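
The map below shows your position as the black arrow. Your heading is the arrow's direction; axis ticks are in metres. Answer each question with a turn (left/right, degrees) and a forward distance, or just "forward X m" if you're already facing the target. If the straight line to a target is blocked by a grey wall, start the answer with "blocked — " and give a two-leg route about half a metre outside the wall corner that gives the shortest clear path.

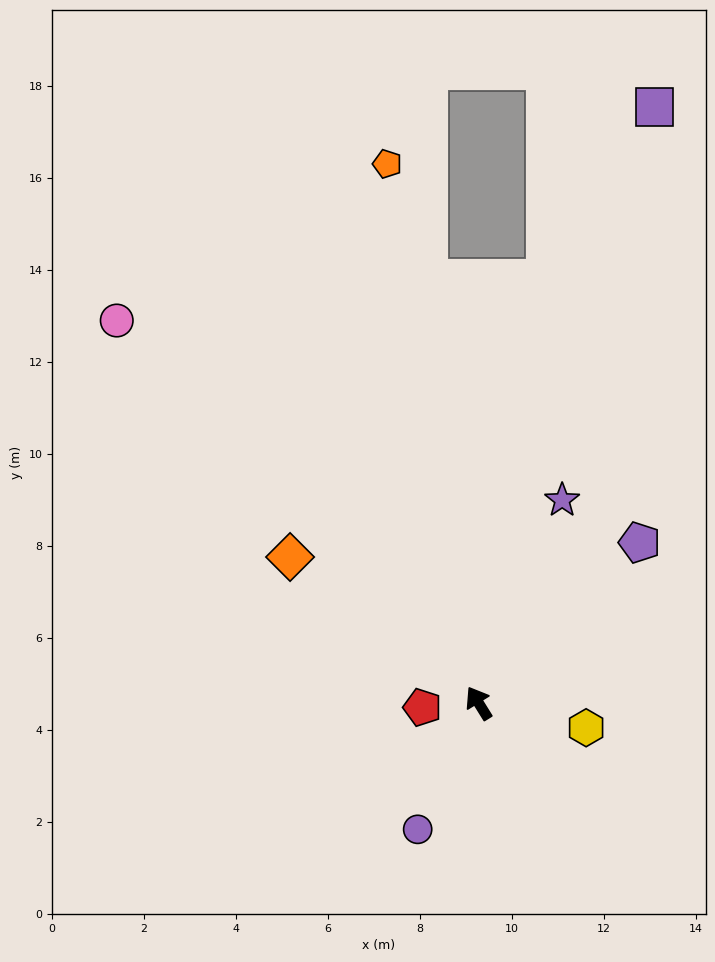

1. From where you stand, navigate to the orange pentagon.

turn right 22°, forward 11.9 m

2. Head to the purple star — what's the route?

turn right 54°, forward 4.8 m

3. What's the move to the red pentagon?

turn left 63°, forward 1.2 m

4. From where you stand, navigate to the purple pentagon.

turn right 77°, forward 4.9 m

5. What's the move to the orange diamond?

turn left 20°, forward 5.2 m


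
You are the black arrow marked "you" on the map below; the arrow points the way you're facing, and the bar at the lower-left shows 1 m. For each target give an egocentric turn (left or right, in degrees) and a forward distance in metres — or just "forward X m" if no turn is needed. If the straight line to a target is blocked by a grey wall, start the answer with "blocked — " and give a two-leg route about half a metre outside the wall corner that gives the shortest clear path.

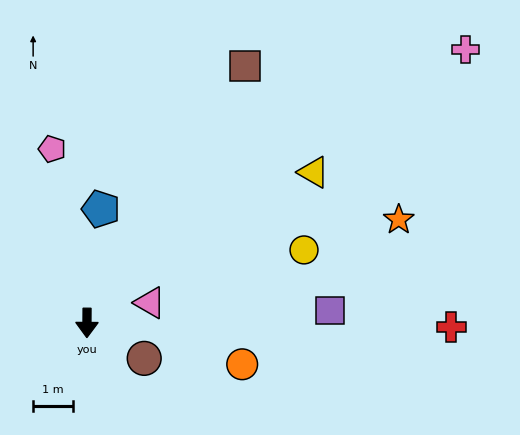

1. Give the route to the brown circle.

turn left 59°, forward 1.7 m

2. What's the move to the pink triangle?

turn left 108°, forward 1.6 m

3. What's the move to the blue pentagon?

turn left 173°, forward 2.9 m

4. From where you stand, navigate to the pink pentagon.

turn right 168°, forward 4.4 m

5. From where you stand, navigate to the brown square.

turn left 149°, forward 7.5 m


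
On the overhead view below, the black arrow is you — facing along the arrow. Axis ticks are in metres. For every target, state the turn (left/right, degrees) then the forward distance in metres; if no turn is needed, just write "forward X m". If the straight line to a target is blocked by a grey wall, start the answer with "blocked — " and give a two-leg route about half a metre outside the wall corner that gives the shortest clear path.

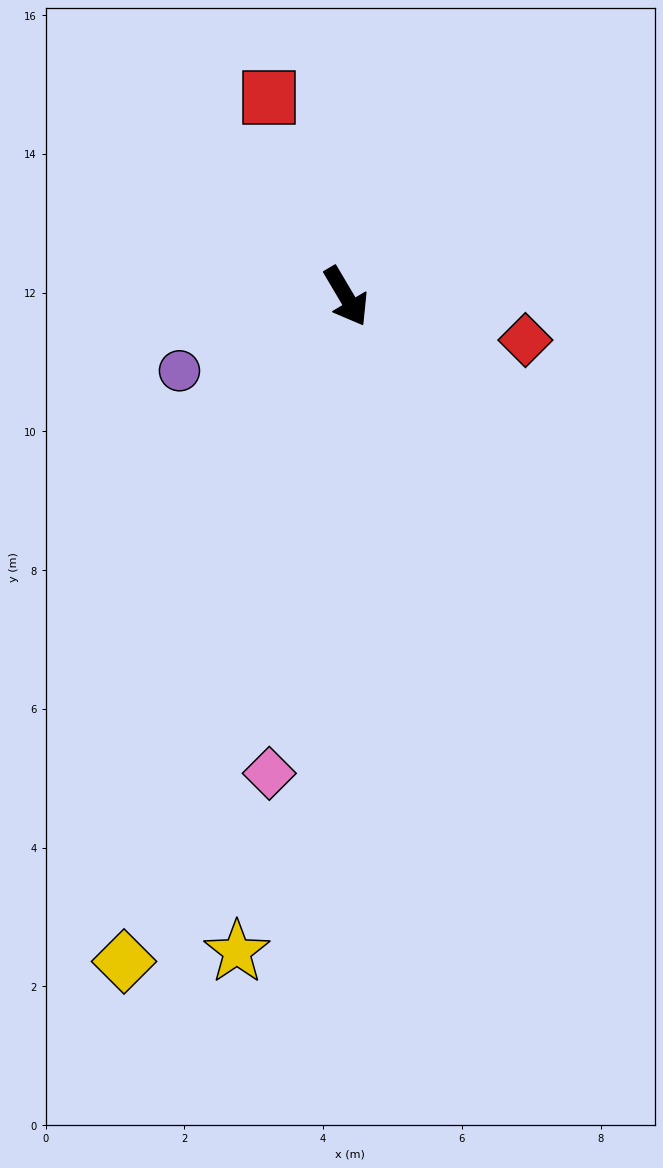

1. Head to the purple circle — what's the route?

turn right 97°, forward 2.6 m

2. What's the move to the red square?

turn left 171°, forward 3.1 m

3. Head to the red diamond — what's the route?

turn left 46°, forward 2.7 m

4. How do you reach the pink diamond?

turn right 40°, forward 7.0 m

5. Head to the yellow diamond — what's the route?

turn right 49°, forward 10.1 m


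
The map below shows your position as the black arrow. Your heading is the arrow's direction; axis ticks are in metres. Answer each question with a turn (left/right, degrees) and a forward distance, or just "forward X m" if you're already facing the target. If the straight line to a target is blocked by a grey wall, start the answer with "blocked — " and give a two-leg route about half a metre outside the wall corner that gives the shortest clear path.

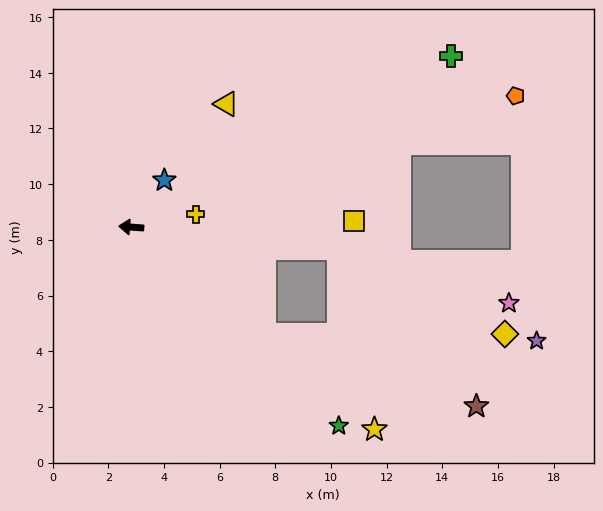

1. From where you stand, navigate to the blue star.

turn right 121°, forward 2.1 m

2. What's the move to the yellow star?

turn left 145°, forward 11.4 m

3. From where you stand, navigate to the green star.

turn left 141°, forward 10.3 m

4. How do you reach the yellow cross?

turn right 165°, forward 2.4 m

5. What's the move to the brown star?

blocked — turn left 145°, forward 6.2 m, then turn left 21°, forward 8.0 m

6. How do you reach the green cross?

turn right 148°, forward 13.0 m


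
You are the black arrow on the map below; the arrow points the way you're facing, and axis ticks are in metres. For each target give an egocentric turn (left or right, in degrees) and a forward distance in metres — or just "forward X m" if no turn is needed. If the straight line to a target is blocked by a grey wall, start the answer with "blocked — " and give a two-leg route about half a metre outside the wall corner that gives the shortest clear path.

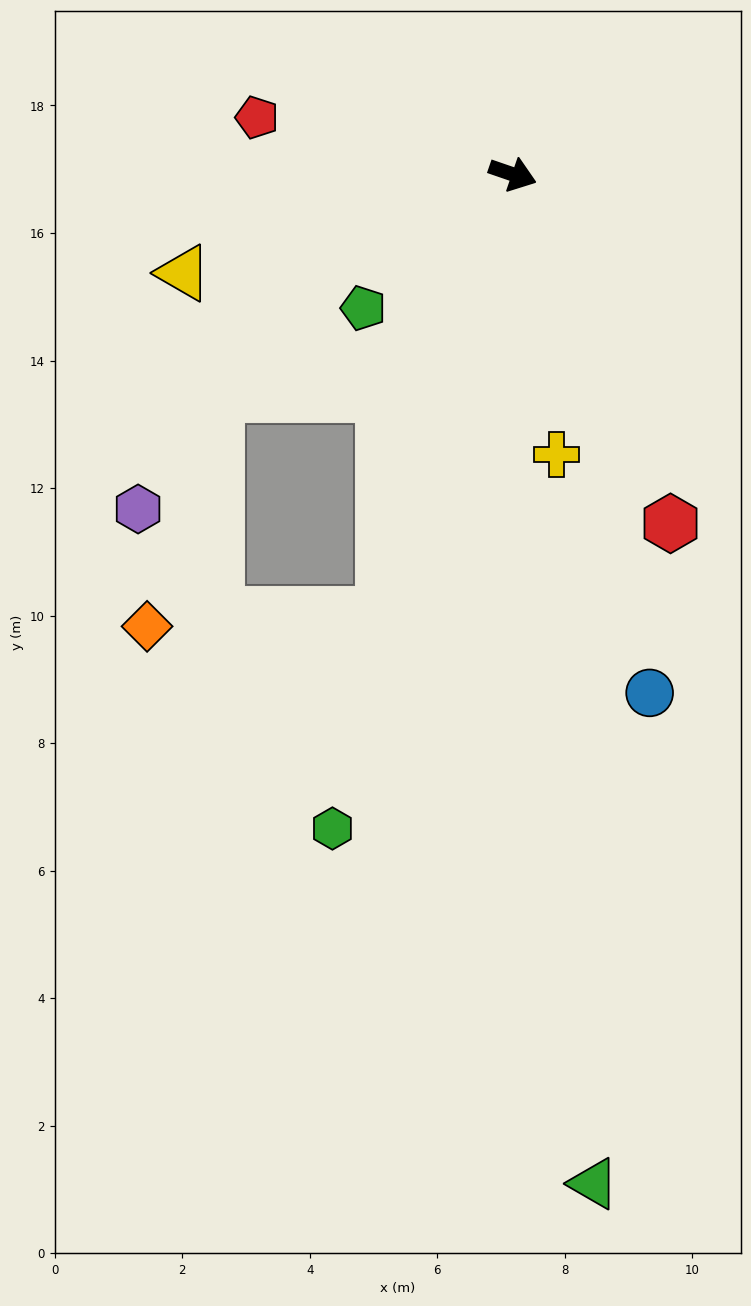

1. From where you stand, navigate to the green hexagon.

turn right 86°, forward 10.6 m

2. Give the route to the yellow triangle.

turn right 144°, forward 5.4 m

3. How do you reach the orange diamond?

blocked — turn right 87°, forward 7.2 m, then turn right 71°, forward 3.7 m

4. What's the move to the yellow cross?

turn right 62°, forward 4.4 m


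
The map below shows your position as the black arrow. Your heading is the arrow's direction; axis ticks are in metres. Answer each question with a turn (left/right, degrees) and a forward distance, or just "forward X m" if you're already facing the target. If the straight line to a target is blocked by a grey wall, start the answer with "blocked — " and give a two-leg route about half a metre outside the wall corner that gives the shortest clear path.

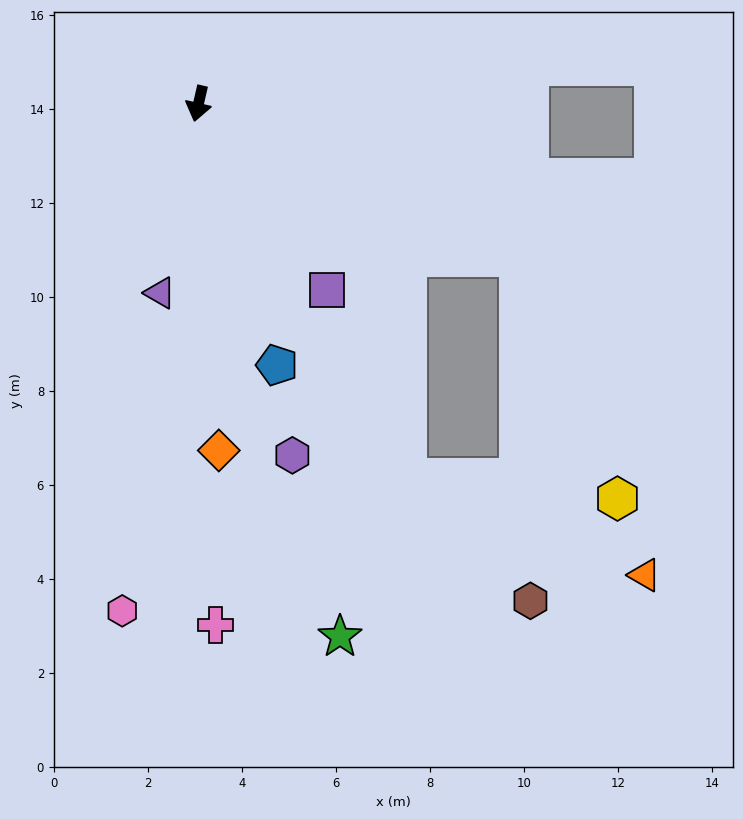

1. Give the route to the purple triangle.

forward 4.1 m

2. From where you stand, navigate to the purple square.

turn left 48°, forward 4.8 m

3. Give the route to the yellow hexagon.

blocked — turn left 77°, forward 7.6 m, then turn right 42°, forward 5.5 m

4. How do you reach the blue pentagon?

turn left 30°, forward 5.8 m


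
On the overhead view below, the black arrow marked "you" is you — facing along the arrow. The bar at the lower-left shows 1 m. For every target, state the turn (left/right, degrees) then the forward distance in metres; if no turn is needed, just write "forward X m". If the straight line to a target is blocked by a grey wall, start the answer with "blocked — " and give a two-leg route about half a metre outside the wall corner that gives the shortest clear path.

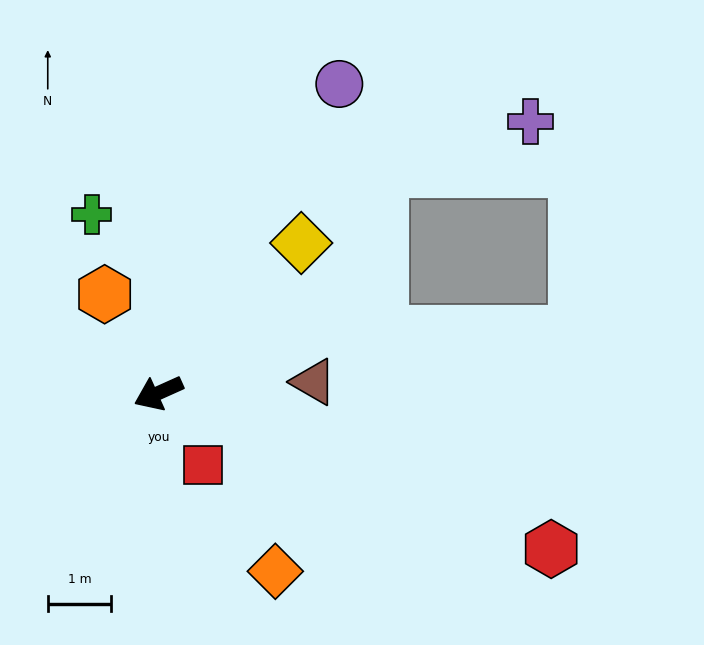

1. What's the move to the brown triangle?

turn left 160°, forward 2.5 m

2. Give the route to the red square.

turn left 98°, forward 1.3 m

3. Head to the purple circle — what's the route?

turn right 145°, forward 5.7 m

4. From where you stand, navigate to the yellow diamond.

turn right 158°, forward 3.3 m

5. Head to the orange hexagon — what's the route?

turn right 86°, forward 1.8 m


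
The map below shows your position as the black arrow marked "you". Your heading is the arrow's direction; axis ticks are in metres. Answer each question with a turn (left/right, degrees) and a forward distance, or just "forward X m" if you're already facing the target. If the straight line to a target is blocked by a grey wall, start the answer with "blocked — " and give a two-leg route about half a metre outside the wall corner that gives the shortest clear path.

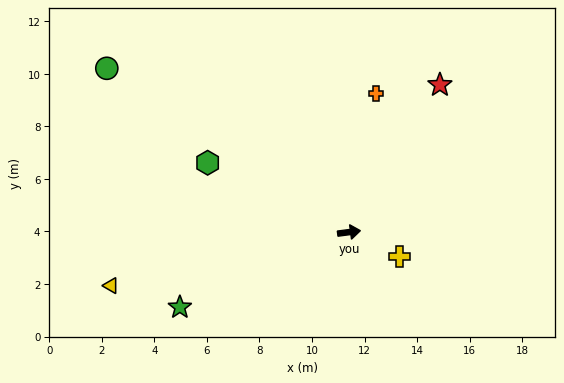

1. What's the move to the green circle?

turn left 139°, forward 11.1 m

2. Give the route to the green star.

turn right 163°, forward 7.0 m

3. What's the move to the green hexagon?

turn left 146°, forward 6.0 m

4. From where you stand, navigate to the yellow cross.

turn right 33°, forward 2.1 m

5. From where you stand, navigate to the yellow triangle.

turn right 175°, forward 9.3 m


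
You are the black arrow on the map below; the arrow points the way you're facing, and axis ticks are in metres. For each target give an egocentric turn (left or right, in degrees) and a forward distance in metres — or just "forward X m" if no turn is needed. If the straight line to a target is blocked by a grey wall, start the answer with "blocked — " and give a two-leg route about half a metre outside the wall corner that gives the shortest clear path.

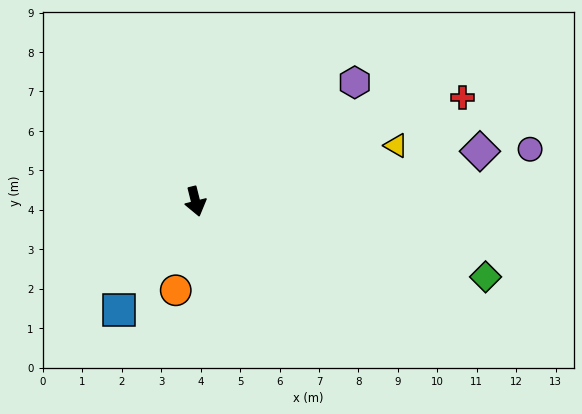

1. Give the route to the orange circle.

turn right 27°, forward 2.3 m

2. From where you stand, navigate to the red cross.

turn left 97°, forward 7.3 m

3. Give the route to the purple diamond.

turn left 86°, forward 7.3 m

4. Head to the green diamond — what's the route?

turn left 61°, forward 7.6 m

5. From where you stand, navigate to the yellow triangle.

turn left 92°, forward 5.3 m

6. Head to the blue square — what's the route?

turn right 49°, forward 3.4 m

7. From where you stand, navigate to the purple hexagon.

turn left 113°, forward 5.0 m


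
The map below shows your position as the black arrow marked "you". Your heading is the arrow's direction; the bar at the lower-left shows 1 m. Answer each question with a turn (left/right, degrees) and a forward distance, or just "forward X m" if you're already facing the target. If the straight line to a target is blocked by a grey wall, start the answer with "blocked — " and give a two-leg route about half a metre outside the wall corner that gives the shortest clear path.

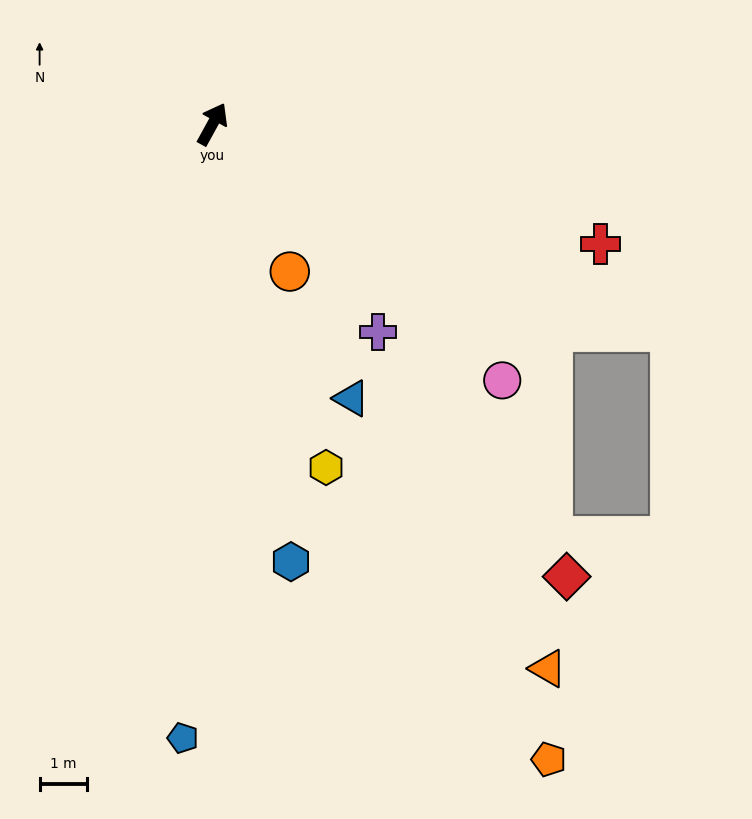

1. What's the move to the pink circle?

turn right 103°, forward 8.1 m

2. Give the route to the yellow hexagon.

turn right 133°, forward 7.6 m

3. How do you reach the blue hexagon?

turn right 141°, forward 9.3 m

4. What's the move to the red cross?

turn right 78°, forward 8.5 m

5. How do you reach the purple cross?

turn right 113°, forward 5.6 m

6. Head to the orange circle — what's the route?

turn right 124°, forward 3.5 m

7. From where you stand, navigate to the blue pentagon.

turn right 154°, forward 12.9 m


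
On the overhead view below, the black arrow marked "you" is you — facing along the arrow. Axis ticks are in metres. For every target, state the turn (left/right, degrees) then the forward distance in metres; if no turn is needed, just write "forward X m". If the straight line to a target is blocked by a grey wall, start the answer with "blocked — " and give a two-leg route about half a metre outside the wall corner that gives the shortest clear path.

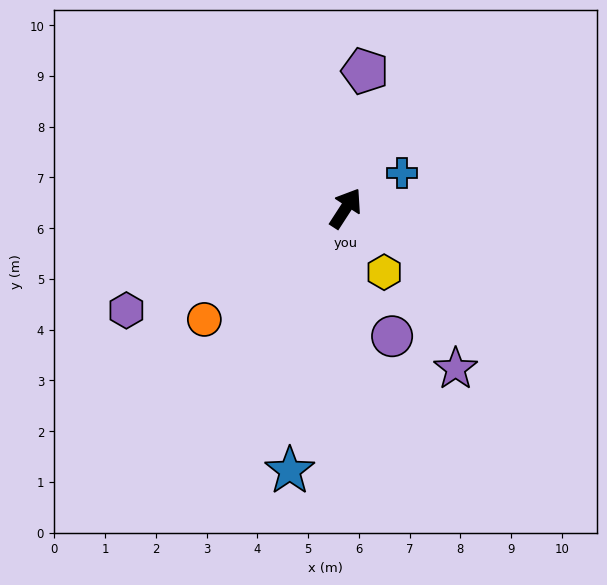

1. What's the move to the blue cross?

turn right 25°, forward 1.3 m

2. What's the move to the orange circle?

turn left 161°, forward 3.5 m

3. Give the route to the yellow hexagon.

turn right 116°, forward 1.5 m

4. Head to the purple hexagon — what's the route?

turn left 148°, forward 4.8 m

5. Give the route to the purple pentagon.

turn left 25°, forward 2.7 m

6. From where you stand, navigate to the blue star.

turn right 159°, forward 5.3 m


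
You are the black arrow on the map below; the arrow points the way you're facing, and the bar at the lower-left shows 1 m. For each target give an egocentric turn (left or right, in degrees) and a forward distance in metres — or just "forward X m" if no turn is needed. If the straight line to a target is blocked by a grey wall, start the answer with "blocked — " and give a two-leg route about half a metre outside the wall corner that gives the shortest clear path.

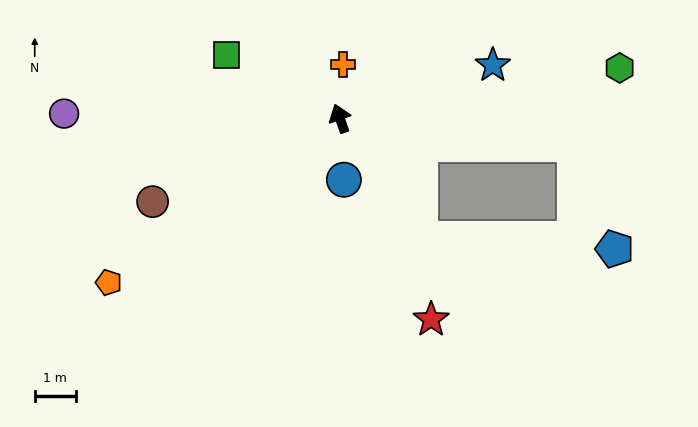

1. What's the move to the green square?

turn left 42°, forward 3.2 m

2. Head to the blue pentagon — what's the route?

blocked — turn right 166°, forward 3.5 m, then turn left 54°, forward 4.7 m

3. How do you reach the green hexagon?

turn right 99°, forward 6.9 m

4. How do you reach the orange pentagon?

turn left 106°, forward 6.9 m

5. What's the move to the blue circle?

turn left 164°, forward 1.5 m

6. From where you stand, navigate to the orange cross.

turn right 23°, forward 1.3 m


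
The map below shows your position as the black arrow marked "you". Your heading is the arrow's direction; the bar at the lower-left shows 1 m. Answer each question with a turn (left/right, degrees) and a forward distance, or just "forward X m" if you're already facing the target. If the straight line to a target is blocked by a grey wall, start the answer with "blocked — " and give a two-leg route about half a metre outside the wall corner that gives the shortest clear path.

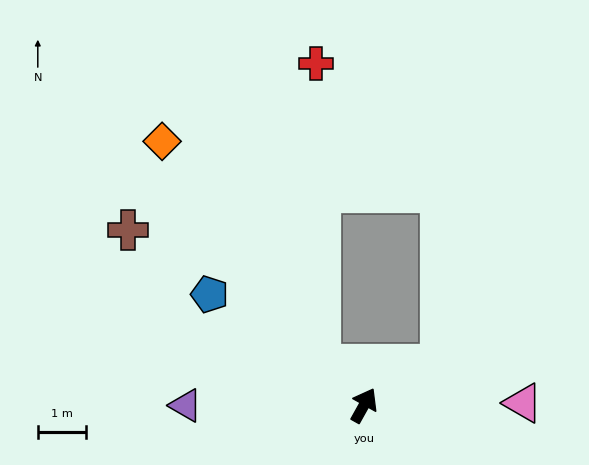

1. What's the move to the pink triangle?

turn right 60°, forward 3.3 m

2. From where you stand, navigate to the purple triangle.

turn left 119°, forward 3.7 m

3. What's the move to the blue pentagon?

turn left 83°, forward 4.0 m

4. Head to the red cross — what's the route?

blocked — turn left 76°, forward 1.2 m, then turn right 46°, forward 6.3 m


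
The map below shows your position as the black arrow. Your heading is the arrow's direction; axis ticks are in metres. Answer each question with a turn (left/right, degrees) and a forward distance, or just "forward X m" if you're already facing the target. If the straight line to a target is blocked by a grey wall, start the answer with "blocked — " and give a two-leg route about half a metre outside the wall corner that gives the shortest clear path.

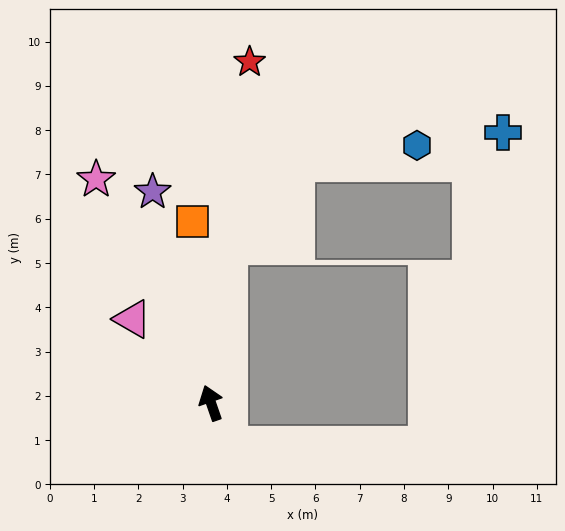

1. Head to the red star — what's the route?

turn right 26°, forward 7.7 m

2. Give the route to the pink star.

turn left 8°, forward 5.7 m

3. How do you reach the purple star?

turn right 4°, forward 4.9 m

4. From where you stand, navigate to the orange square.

turn right 13°, forward 4.1 m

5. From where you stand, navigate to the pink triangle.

turn left 24°, forward 2.6 m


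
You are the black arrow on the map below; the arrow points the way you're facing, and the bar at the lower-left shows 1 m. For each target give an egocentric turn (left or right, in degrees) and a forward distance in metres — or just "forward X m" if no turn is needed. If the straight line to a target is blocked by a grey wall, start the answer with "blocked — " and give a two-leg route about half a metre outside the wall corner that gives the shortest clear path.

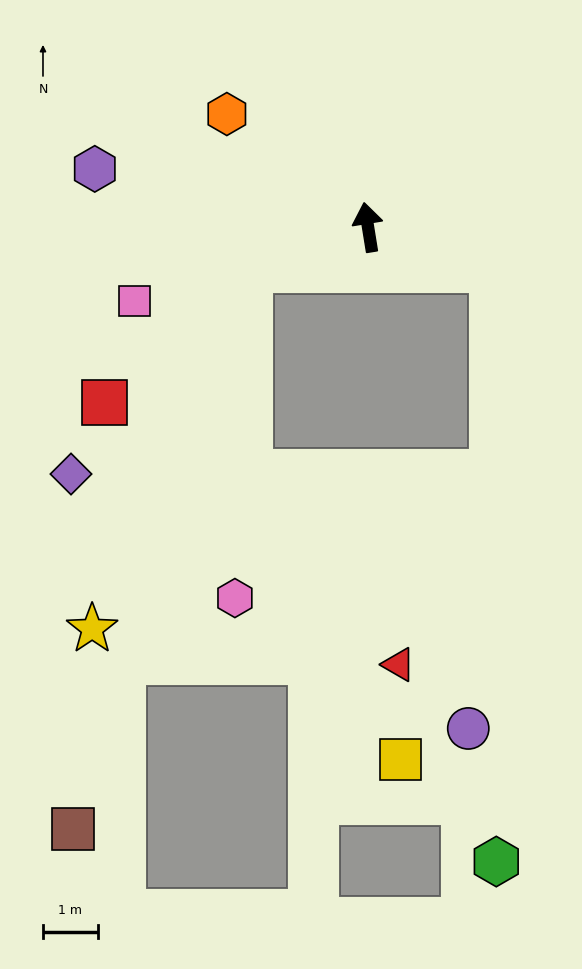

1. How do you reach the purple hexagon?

turn left 69°, forward 5.1 m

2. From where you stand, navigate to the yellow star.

blocked — turn left 100°, forward 2.3 m, then turn left 47°, forward 7.1 m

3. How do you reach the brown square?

blocked — turn left 100°, forward 2.3 m, then turn left 53°, forward 10.7 m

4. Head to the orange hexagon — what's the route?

turn left 42°, forward 3.3 m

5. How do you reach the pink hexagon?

blocked — turn left 100°, forward 2.3 m, then turn left 68°, forward 6.0 m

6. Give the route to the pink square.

turn left 98°, forward 4.5 m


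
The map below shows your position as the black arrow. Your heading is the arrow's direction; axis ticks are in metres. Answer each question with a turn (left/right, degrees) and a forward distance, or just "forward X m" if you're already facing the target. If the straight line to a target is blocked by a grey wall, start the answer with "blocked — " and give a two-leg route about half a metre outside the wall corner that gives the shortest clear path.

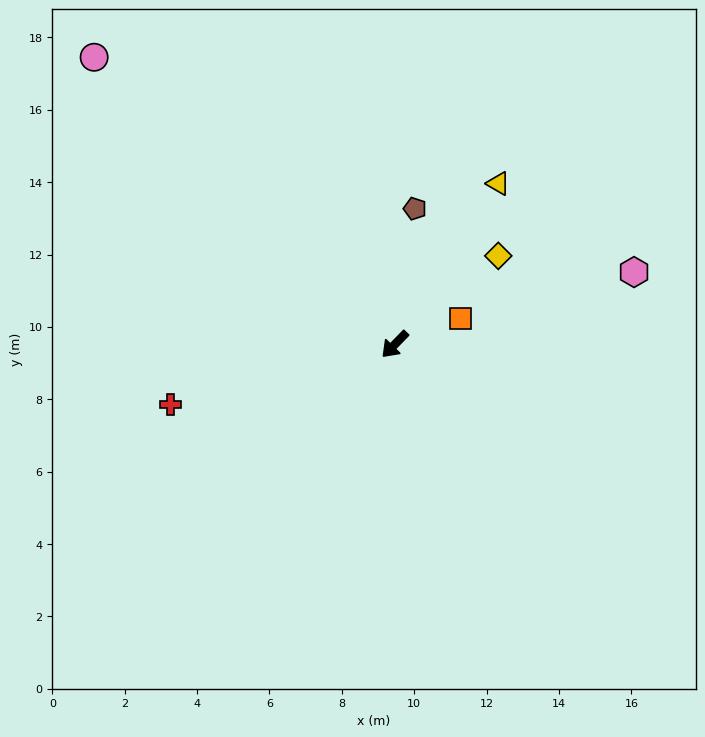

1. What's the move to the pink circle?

turn right 89°, forward 11.5 m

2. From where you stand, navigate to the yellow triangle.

turn right 168°, forward 5.3 m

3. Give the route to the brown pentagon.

turn right 144°, forward 3.8 m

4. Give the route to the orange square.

turn left 155°, forward 2.0 m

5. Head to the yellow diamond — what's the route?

turn left 175°, forward 3.8 m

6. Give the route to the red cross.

turn right 31°, forward 6.4 m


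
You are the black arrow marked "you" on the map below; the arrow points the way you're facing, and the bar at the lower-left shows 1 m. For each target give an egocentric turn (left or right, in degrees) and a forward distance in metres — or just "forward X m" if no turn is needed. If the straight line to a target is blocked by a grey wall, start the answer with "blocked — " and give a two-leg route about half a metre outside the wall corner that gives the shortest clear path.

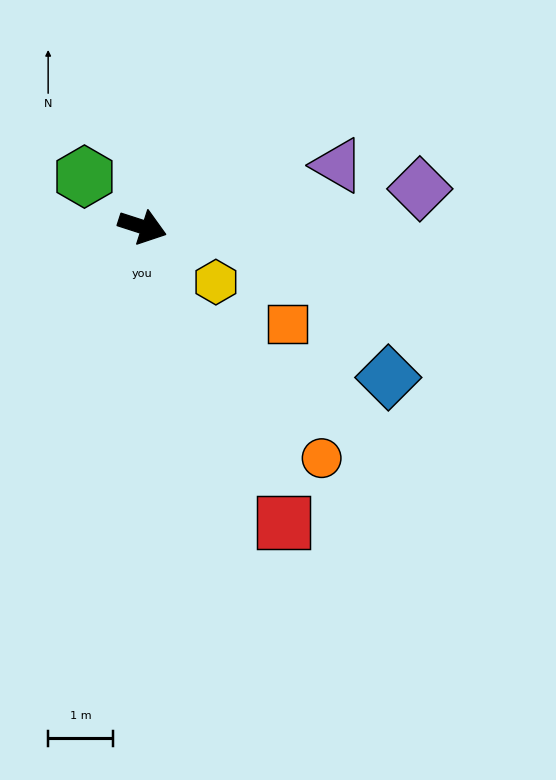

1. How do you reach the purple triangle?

turn left 35°, forward 3.1 m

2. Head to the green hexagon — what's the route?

turn left 157°, forward 1.2 m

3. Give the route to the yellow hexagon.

turn right 19°, forward 1.4 m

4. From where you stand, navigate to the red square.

turn right 47°, forward 5.0 m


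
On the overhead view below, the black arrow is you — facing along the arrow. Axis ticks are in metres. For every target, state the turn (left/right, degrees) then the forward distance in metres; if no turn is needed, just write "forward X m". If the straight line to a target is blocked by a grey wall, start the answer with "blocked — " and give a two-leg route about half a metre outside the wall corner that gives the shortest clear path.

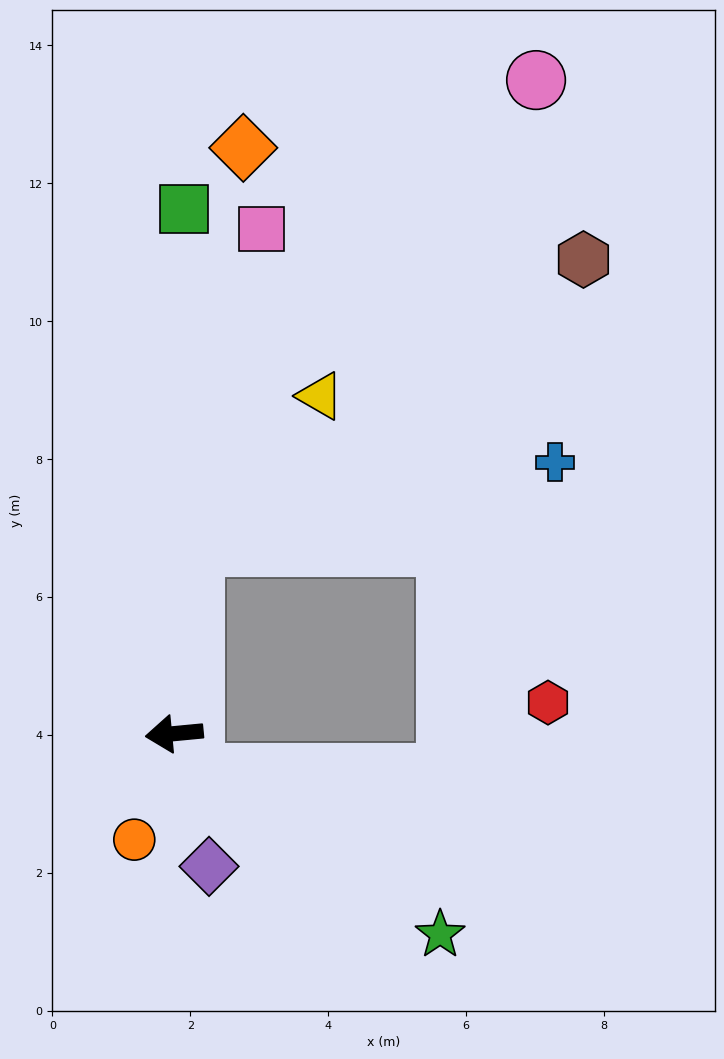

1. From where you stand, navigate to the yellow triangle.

blocked — turn right 102°, forward 2.7 m, then turn right 33°, forward 2.8 m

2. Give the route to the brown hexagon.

blocked — turn right 102°, forward 2.7 m, then turn right 47°, forward 7.0 m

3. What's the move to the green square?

turn right 96°, forward 7.6 m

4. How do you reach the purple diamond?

turn left 99°, forward 2.0 m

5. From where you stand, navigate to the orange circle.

turn left 64°, forward 1.6 m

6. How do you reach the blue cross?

blocked — turn right 102°, forward 2.7 m, then turn right 70°, forward 5.4 m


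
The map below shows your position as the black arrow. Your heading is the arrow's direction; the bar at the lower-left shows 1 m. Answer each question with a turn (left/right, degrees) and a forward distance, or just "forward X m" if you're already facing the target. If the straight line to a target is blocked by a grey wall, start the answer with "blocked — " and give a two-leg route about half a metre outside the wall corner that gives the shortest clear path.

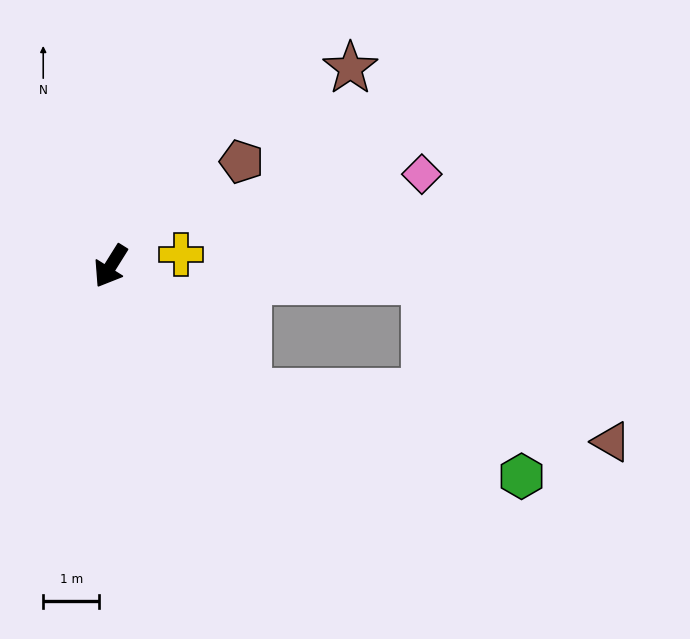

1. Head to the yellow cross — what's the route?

turn left 132°, forward 1.3 m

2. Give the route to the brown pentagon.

turn left 161°, forward 3.0 m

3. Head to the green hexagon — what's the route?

blocked — turn left 80°, forward 3.3 m, then turn left 25°, forward 5.1 m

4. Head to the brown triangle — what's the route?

blocked — turn left 80°, forward 3.3 m, then turn left 34°, forward 6.5 m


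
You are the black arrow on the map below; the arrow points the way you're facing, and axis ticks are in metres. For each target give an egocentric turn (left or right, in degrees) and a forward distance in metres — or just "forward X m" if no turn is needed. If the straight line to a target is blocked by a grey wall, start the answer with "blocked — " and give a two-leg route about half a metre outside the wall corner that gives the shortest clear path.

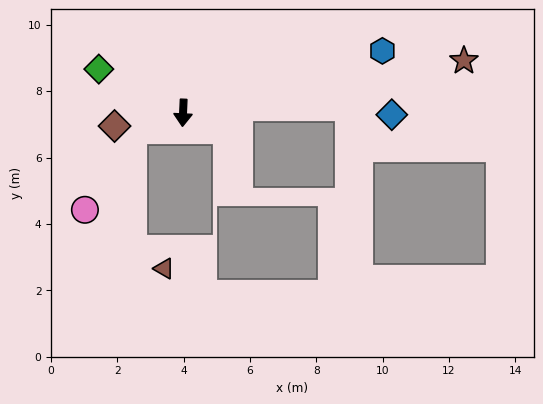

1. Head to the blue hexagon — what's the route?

turn left 110°, forward 6.3 m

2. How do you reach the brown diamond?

turn right 77°, forward 2.1 m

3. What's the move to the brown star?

turn left 103°, forward 8.6 m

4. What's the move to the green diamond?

turn right 115°, forward 2.9 m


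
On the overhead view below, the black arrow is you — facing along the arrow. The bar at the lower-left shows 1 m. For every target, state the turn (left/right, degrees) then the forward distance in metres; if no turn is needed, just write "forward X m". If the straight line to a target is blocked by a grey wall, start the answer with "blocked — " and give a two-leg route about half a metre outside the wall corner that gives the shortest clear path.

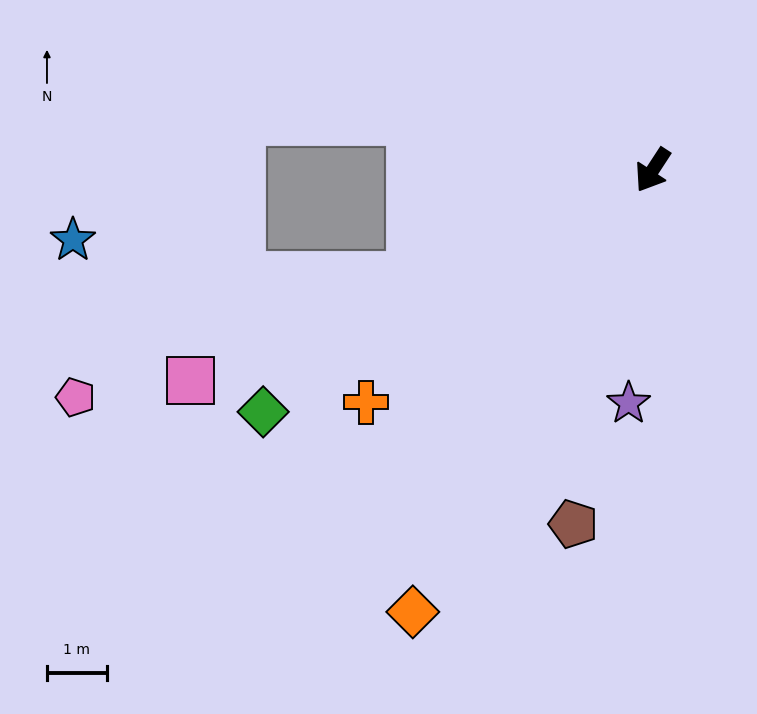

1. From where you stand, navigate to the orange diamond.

turn left 5°, forward 8.4 m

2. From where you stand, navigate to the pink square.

turn right 32°, forward 8.5 m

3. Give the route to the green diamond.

turn right 25°, forward 7.7 m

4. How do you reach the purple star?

turn left 27°, forward 3.9 m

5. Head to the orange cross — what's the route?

turn right 18°, forward 6.2 m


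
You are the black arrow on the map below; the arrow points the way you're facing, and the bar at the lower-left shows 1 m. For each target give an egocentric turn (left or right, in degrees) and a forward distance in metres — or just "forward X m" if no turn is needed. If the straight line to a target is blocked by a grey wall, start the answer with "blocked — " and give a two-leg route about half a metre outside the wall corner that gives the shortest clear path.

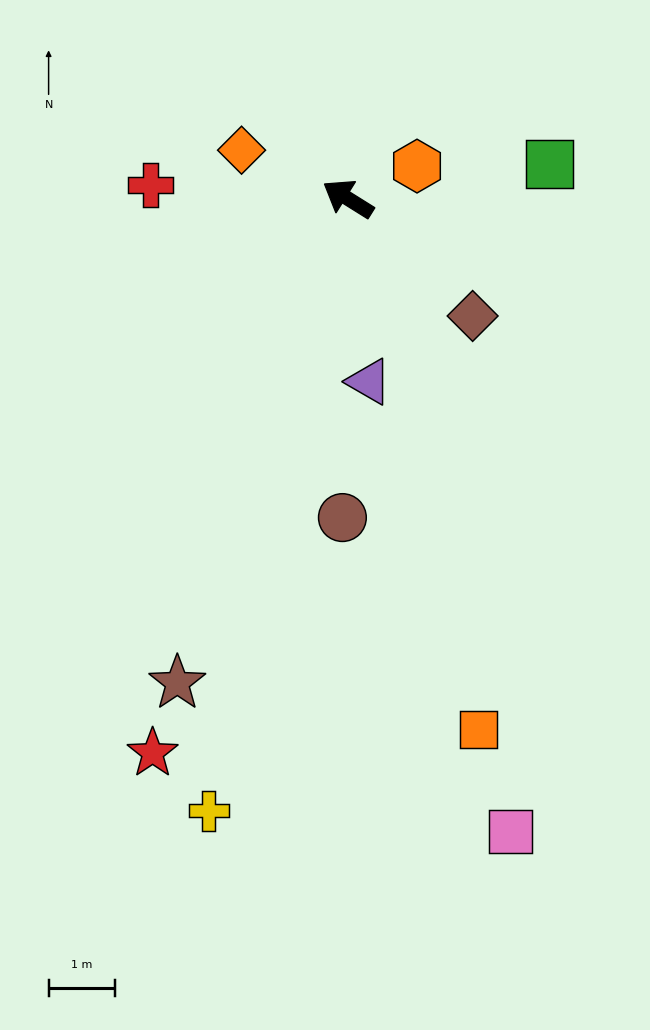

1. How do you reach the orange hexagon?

turn right 123°, forward 1.2 m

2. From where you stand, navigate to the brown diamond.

turn left 169°, forward 2.6 m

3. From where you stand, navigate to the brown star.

turn left 103°, forward 7.8 m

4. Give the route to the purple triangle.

turn left 129°, forward 2.8 m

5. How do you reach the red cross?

turn left 28°, forward 3.0 m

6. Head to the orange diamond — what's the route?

turn left 8°, forward 1.8 m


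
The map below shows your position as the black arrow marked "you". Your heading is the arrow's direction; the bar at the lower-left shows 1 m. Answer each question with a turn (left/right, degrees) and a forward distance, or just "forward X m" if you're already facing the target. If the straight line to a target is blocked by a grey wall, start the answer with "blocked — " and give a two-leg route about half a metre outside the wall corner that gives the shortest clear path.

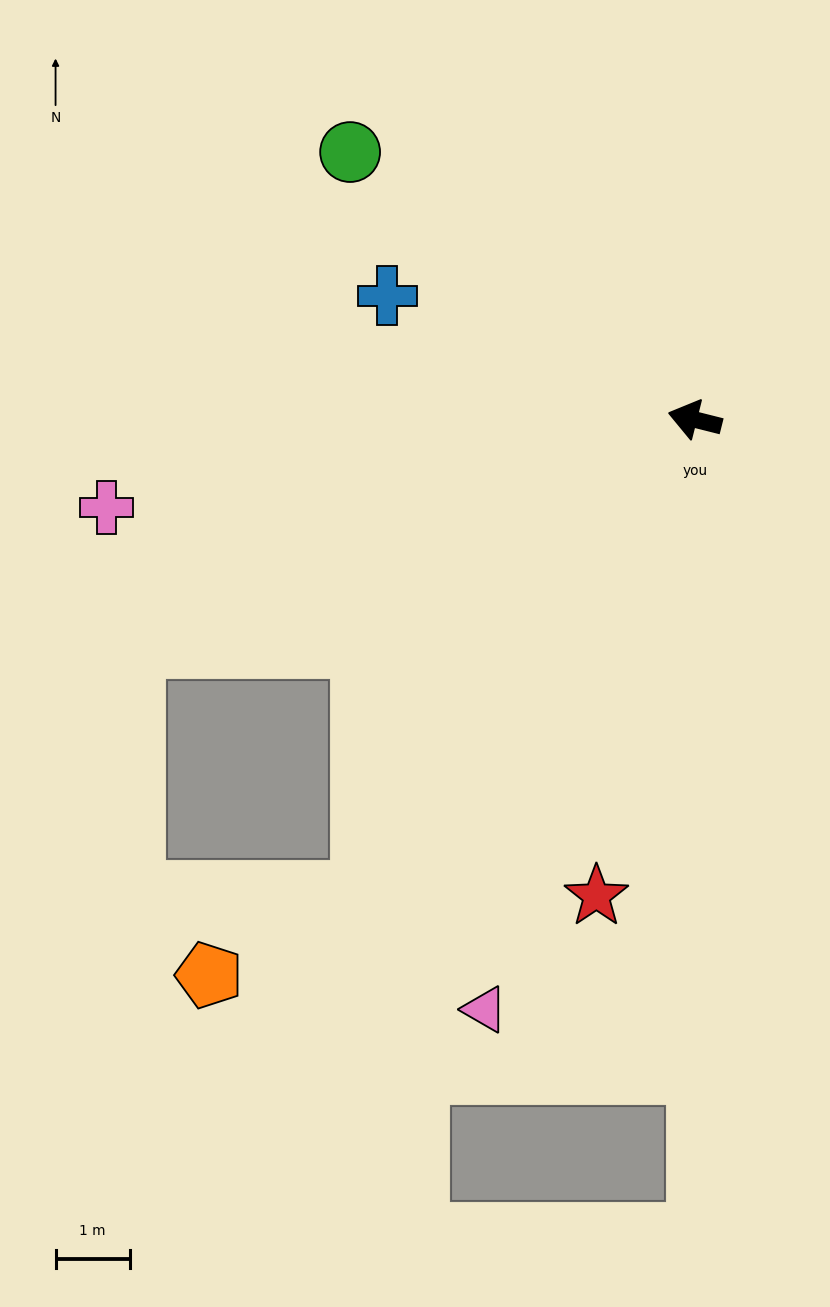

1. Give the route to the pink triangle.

turn left 85°, forward 8.4 m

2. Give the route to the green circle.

turn right 24°, forward 5.9 m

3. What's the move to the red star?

turn left 92°, forward 6.5 m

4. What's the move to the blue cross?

turn right 8°, forward 4.5 m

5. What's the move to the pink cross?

turn left 23°, forward 8.0 m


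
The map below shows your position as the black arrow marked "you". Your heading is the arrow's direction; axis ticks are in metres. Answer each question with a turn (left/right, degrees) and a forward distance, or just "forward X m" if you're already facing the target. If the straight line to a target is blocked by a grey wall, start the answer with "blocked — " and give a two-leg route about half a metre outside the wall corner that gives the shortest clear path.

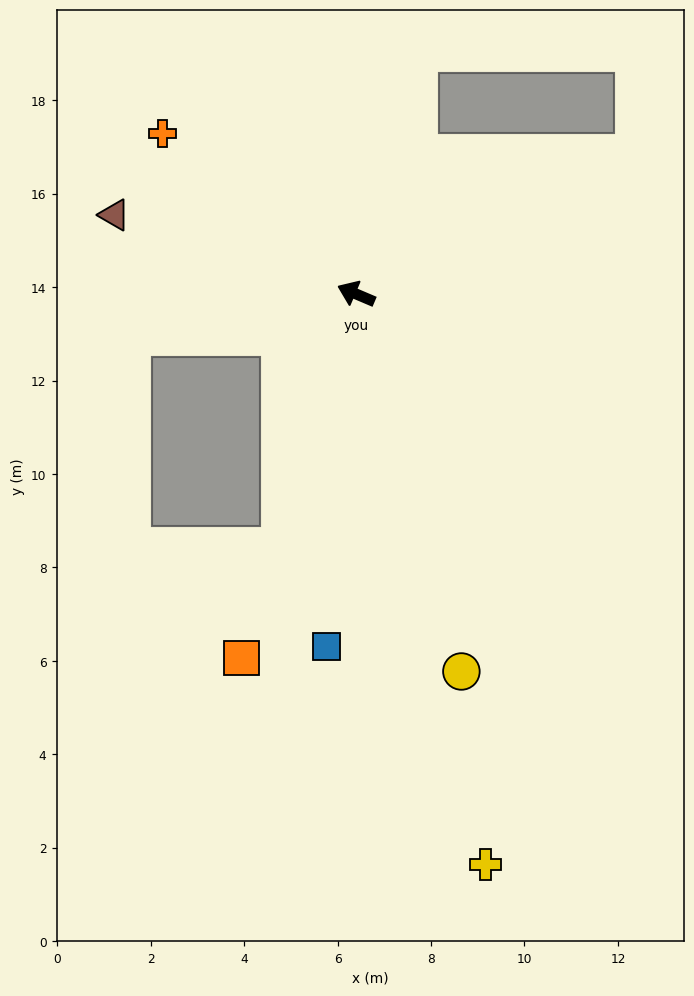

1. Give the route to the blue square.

turn left 108°, forward 7.6 m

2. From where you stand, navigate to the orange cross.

turn right 17°, forward 5.4 m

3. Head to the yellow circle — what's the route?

turn left 129°, forward 8.4 m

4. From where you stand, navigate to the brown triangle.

turn left 5°, forward 5.4 m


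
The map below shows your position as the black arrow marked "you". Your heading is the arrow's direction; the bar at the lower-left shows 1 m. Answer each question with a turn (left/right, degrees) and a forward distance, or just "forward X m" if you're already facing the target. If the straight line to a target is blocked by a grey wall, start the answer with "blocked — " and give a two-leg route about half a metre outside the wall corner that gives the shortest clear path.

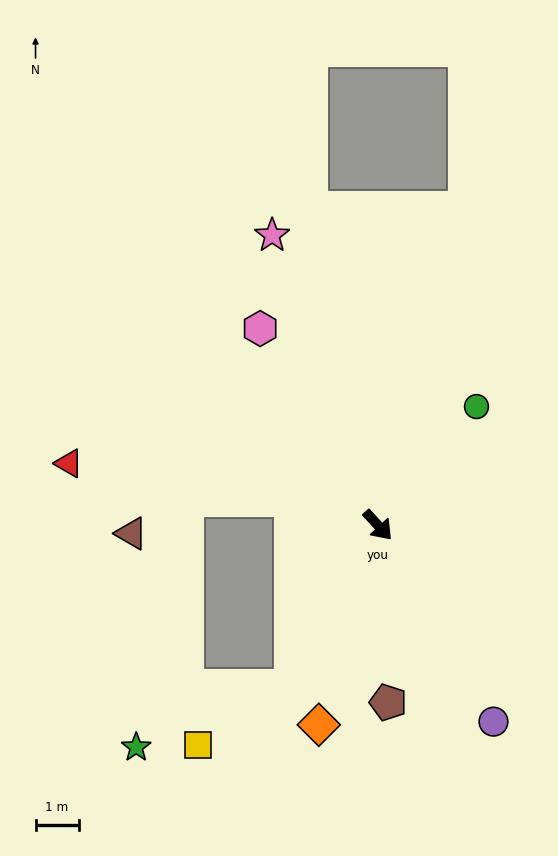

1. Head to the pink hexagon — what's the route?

turn left 168°, forward 5.3 m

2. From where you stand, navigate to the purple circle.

turn right 12°, forward 5.3 m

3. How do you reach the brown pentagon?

turn right 39°, forward 4.1 m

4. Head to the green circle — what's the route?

turn left 98°, forward 3.6 m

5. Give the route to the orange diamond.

turn right 59°, forward 4.8 m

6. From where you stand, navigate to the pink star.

turn left 158°, forward 7.1 m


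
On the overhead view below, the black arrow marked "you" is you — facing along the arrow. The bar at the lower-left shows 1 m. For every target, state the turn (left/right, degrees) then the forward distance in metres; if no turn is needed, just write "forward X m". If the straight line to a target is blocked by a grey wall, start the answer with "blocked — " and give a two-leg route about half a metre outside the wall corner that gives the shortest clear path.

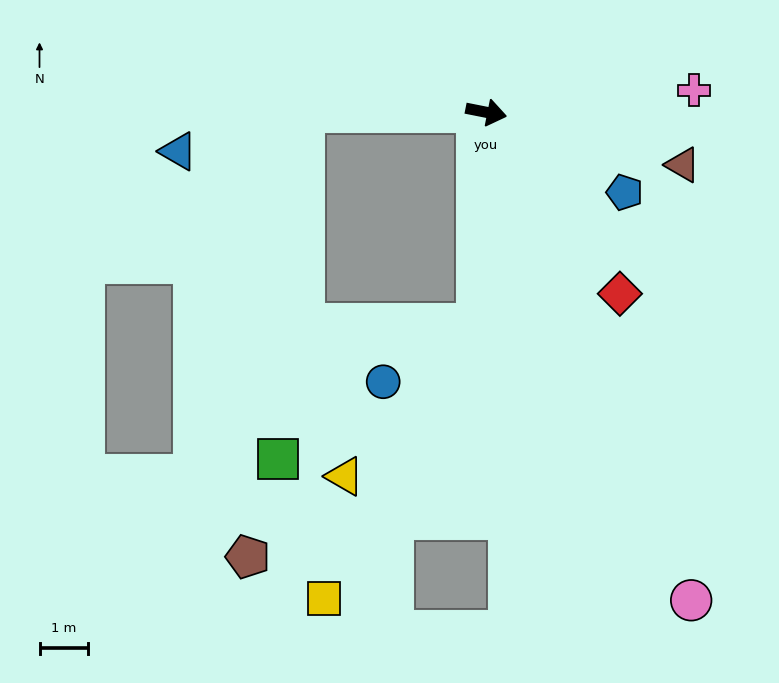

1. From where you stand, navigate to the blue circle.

blocked — turn right 81°, forward 4.4 m, then turn right 56°, forward 2.3 m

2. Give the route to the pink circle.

turn right 56°, forward 10.9 m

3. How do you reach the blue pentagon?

turn right 19°, forward 3.3 m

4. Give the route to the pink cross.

turn left 17°, forward 4.3 m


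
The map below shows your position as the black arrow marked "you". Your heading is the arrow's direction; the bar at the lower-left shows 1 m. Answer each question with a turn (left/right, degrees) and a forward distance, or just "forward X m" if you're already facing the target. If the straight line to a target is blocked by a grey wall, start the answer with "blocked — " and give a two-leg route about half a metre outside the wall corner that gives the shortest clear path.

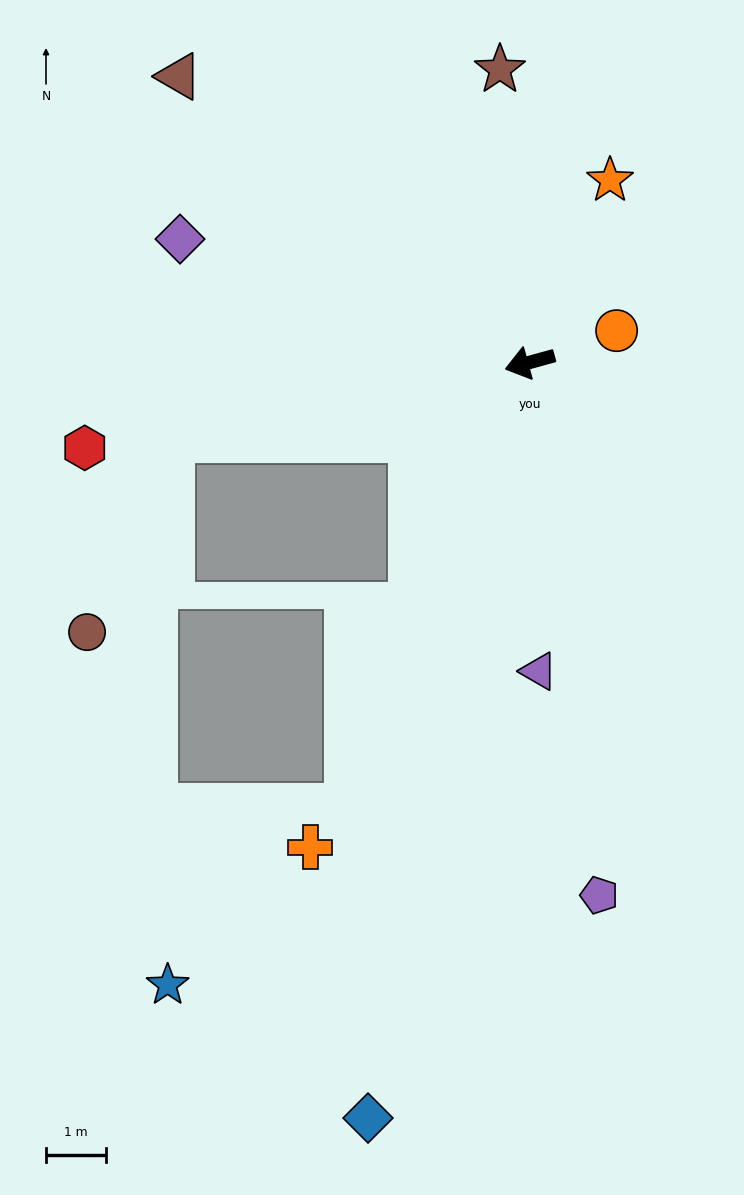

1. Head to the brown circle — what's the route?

blocked — turn right 4°, forward 6.1 m, then turn left 56°, forward 3.5 m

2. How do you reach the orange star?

turn right 129°, forward 3.3 m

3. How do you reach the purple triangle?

turn left 76°, forward 5.1 m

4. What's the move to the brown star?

turn right 100°, forward 4.9 m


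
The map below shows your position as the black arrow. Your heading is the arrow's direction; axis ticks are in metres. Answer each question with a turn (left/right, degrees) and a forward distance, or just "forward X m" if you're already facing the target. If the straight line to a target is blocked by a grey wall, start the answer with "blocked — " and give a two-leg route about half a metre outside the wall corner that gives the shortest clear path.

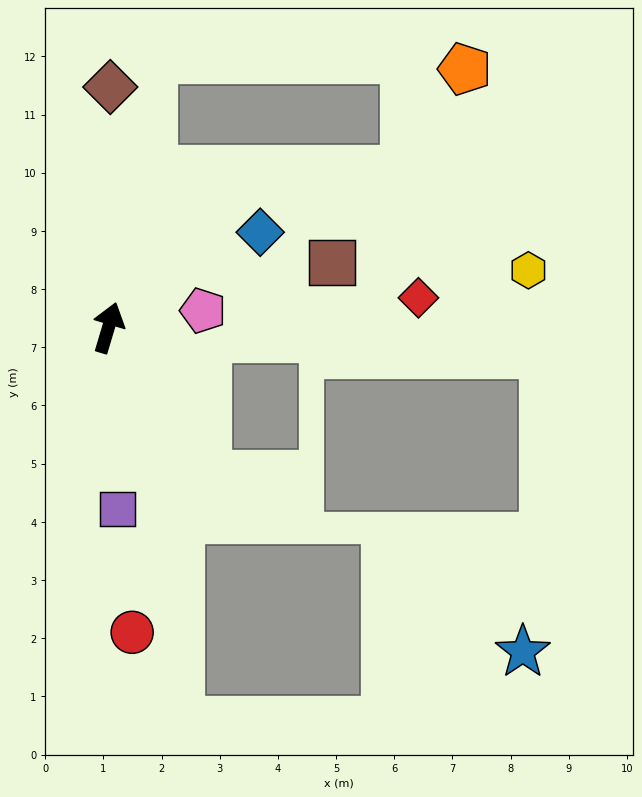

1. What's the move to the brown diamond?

turn left 16°, forward 4.1 m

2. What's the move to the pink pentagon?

turn right 63°, forward 1.7 m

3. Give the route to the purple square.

turn right 161°, forward 3.1 m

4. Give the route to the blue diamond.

turn right 41°, forward 3.1 m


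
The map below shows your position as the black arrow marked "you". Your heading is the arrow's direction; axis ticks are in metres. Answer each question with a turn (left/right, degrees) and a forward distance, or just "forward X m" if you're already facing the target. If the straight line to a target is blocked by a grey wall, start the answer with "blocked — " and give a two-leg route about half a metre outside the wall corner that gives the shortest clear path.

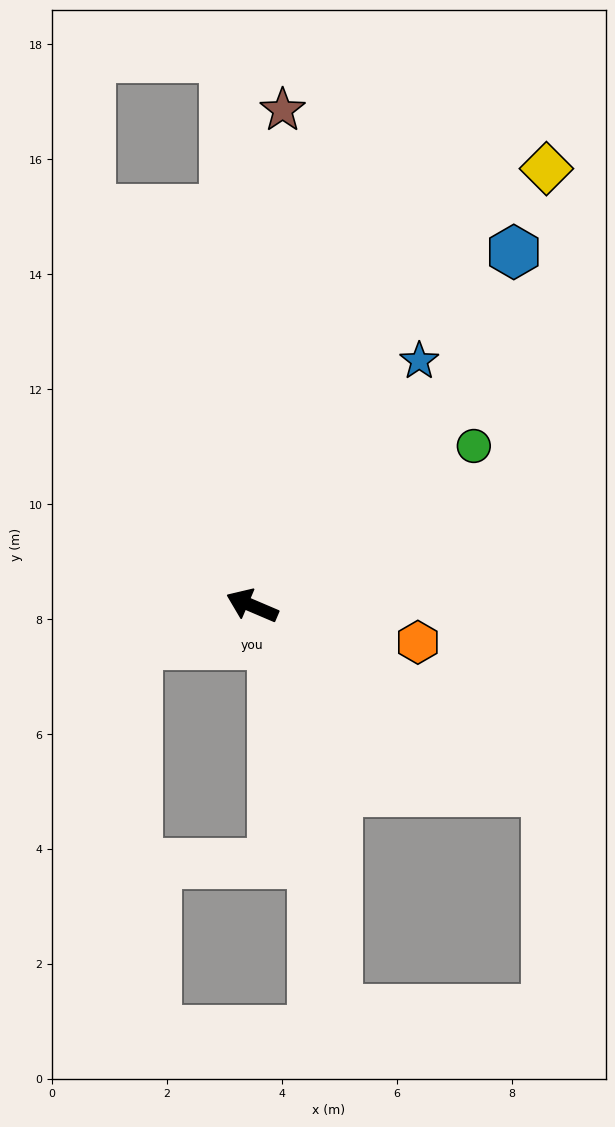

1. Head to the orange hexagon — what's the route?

turn right 169°, forward 3.0 m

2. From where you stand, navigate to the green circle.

turn right 121°, forward 4.8 m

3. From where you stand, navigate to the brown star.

turn right 70°, forward 8.6 m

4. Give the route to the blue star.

turn right 101°, forward 5.2 m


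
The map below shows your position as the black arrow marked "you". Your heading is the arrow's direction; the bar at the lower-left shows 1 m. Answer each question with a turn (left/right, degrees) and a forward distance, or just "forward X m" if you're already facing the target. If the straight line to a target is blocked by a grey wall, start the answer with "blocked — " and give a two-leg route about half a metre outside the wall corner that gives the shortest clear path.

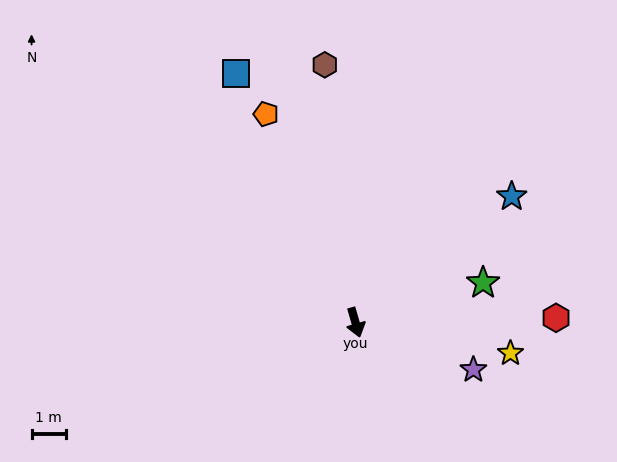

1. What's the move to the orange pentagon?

turn right 173°, forward 6.7 m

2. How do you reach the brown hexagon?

turn left 171°, forward 7.6 m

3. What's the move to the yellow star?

turn left 63°, forward 4.6 m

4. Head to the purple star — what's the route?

turn left 52°, forward 3.7 m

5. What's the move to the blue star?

turn left 113°, forward 5.9 m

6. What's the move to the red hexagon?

turn left 75°, forward 5.9 m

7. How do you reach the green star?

turn left 91°, forward 3.9 m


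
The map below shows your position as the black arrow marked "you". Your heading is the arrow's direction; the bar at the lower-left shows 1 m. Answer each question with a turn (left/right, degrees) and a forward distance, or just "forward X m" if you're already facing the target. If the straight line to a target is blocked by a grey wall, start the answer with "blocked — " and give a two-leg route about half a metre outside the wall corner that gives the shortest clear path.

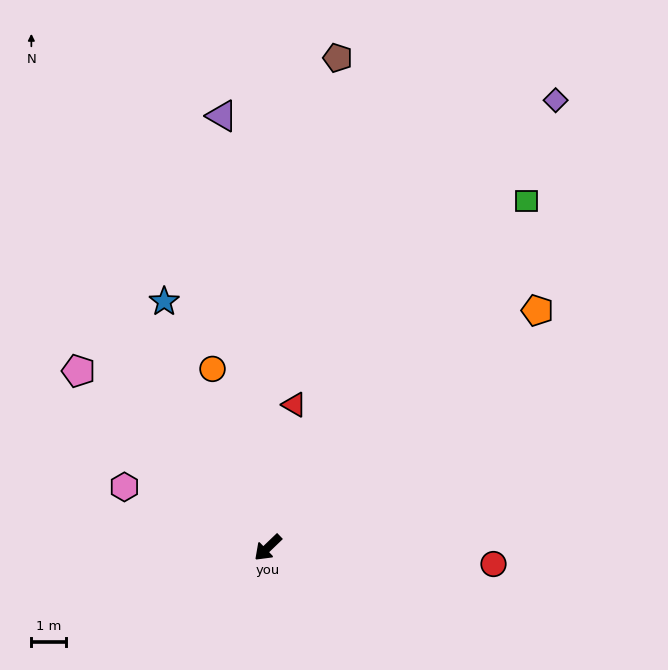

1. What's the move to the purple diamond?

turn right 167°, forward 15.3 m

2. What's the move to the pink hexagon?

turn right 67°, forward 4.5 m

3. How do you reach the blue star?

turn right 111°, forward 7.7 m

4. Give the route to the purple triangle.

turn right 128°, forward 12.5 m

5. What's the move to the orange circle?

turn right 117°, forward 5.4 m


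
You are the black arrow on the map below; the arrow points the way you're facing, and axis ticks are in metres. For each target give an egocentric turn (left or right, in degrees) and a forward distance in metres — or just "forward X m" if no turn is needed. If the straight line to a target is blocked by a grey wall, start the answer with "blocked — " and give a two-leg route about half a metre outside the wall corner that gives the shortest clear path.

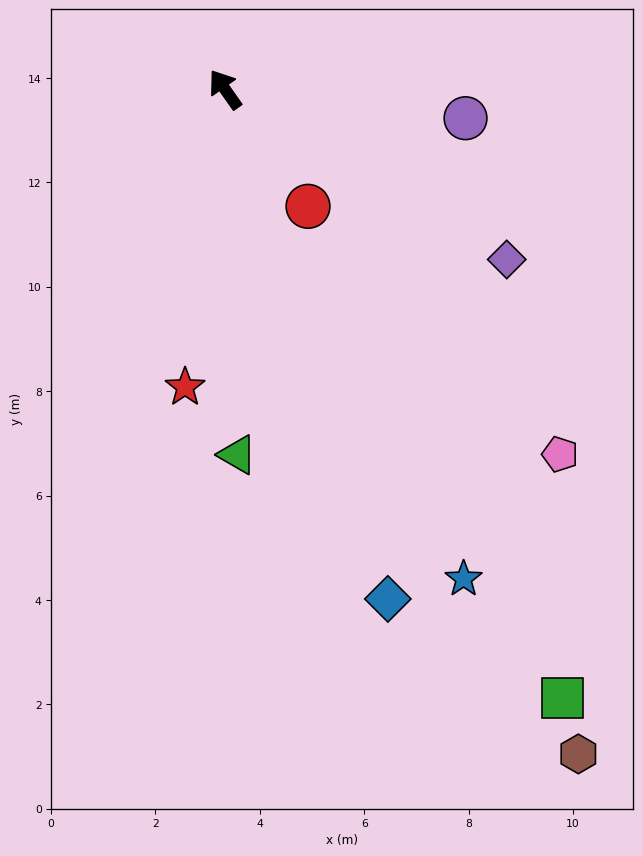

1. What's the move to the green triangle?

turn left 147°, forward 7.0 m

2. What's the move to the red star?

turn left 137°, forward 5.8 m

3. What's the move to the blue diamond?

turn left 163°, forward 10.3 m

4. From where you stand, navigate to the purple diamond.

turn right 156°, forward 6.3 m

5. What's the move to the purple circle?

turn right 132°, forward 4.6 m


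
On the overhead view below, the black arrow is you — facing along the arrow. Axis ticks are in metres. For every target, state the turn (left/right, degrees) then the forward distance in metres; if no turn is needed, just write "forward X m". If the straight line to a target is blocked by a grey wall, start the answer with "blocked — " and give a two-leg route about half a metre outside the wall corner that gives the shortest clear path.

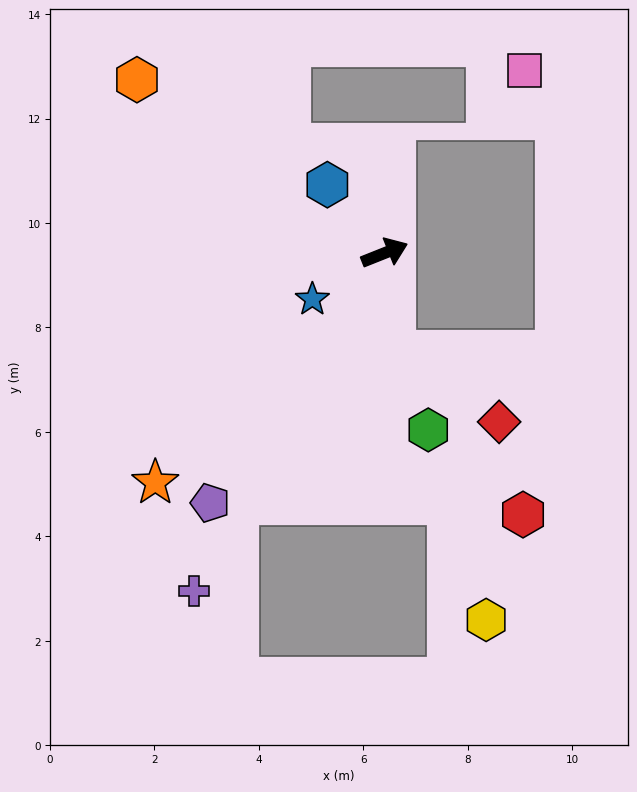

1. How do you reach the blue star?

turn right 169°, forward 1.6 m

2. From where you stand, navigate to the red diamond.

blocked — turn right 107°, forward 1.9 m, then turn left 52°, forward 2.4 m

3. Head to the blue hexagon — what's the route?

turn left 108°, forward 1.7 m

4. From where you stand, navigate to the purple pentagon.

turn right 147°, forward 5.8 m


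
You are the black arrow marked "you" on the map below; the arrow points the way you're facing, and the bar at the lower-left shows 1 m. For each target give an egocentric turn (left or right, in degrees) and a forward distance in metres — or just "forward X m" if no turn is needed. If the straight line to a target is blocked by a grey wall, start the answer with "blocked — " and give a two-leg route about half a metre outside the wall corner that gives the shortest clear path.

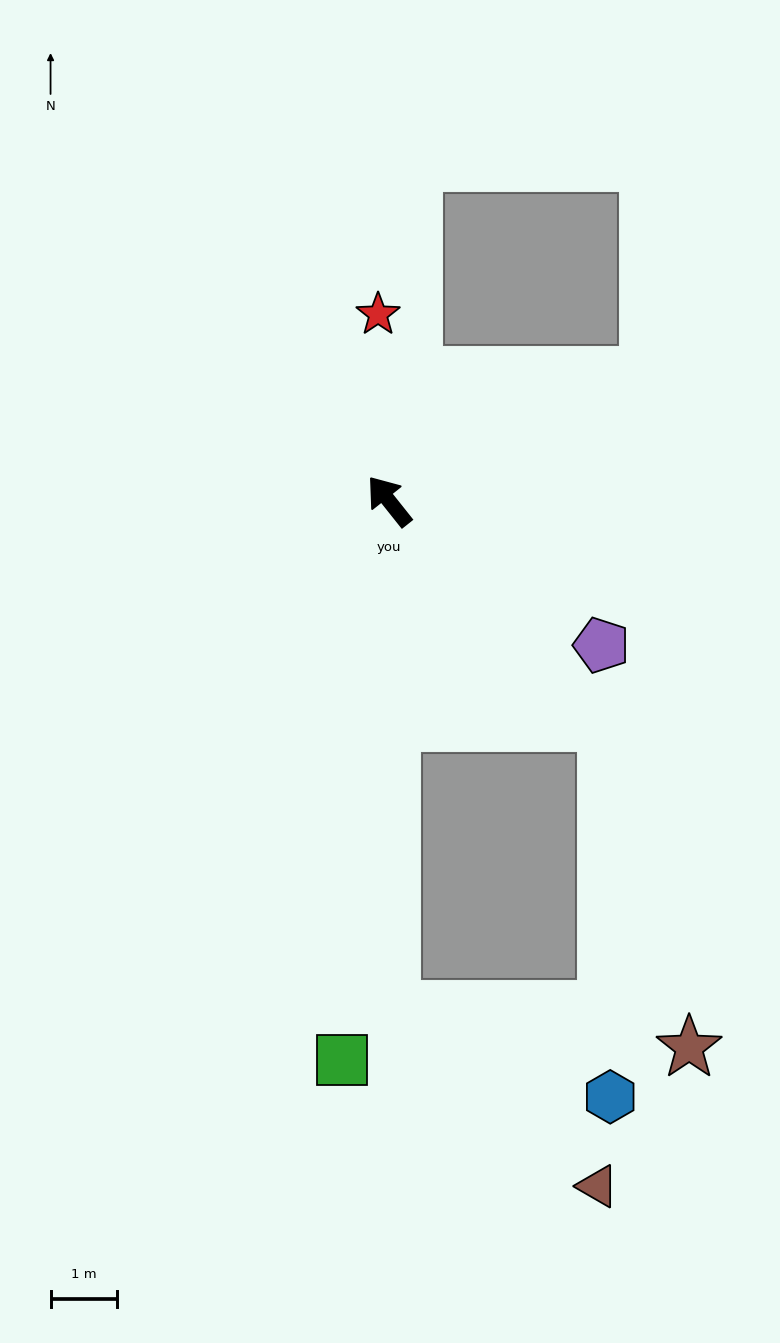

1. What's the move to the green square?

turn left 137°, forward 8.4 m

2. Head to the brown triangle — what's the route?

blocked — turn left 142°, forward 7.6 m, then turn left 49°, forward 4.1 m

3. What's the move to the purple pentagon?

turn right 163°, forward 3.9 m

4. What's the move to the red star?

turn right 35°, forward 2.8 m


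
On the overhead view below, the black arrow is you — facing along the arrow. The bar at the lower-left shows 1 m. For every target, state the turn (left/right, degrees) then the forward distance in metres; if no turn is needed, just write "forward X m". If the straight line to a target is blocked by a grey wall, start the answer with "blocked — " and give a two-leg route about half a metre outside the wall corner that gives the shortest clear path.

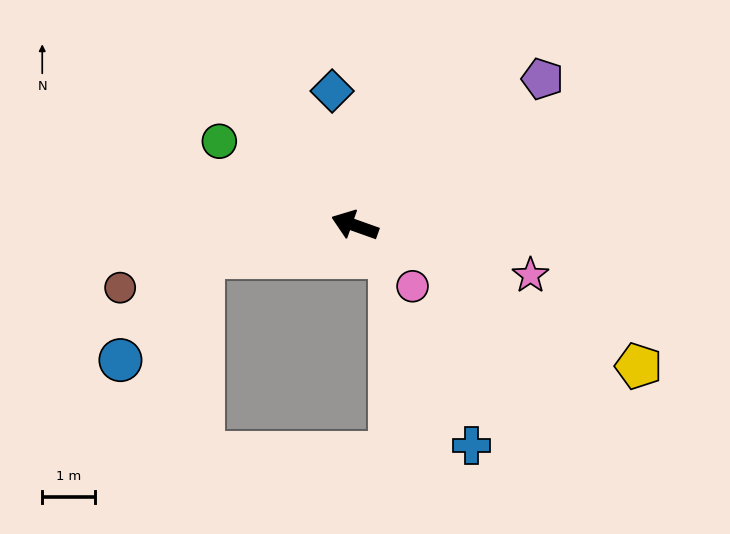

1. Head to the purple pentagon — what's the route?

turn right 122°, forward 4.5 m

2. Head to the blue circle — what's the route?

blocked — turn left 31°, forward 2.9 m, then turn left 41°, forward 2.5 m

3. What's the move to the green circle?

turn right 12°, forward 3.0 m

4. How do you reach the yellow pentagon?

turn left 173°, forward 6.0 m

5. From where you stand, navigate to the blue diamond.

turn right 61°, forward 2.6 m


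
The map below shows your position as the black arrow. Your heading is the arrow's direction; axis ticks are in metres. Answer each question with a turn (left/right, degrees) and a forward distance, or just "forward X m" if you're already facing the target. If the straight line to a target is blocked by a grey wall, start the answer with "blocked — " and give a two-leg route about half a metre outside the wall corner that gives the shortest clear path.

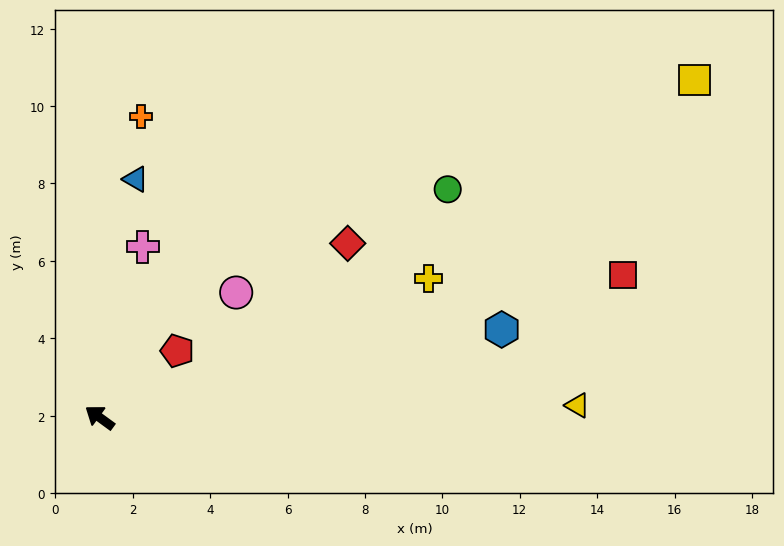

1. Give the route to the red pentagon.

turn right 103°, forward 2.6 m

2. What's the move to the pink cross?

turn right 68°, forward 4.5 m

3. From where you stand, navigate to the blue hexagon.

turn right 132°, forward 10.6 m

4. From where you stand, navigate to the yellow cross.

turn right 121°, forward 9.2 m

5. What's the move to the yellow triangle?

turn right 142°, forward 12.4 m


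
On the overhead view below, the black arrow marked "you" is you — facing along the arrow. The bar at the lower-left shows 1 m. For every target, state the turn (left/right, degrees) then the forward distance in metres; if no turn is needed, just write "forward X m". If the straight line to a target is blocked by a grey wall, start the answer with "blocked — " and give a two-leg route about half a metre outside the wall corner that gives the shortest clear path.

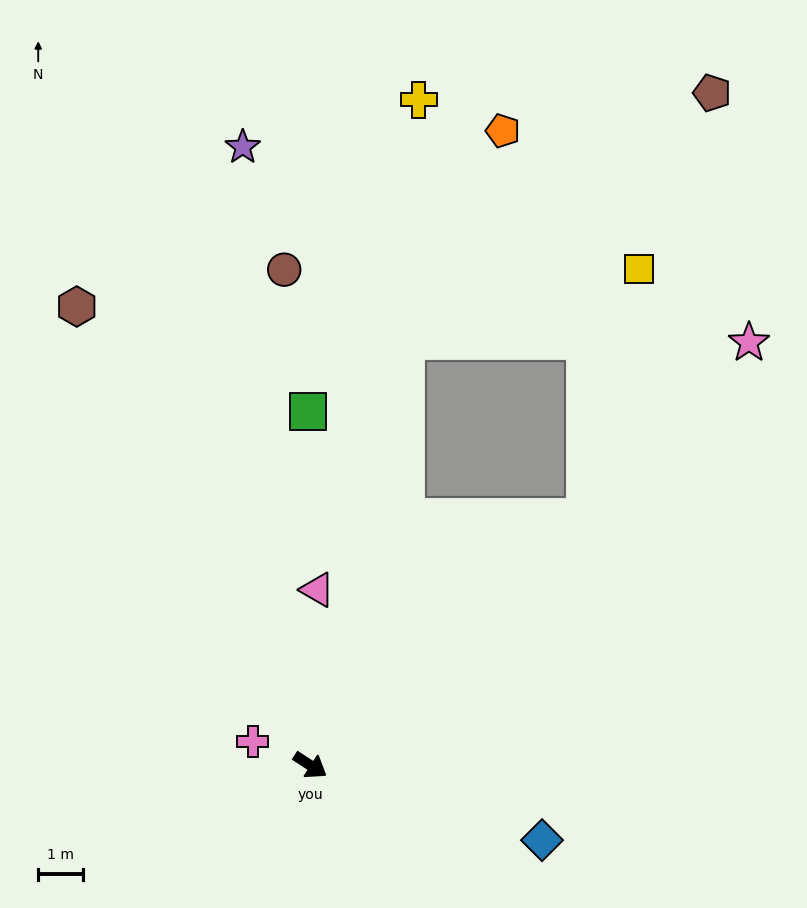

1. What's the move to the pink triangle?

turn left 121°, forward 3.9 m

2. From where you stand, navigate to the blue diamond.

turn left 15°, forward 5.4 m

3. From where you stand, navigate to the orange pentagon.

blocked — turn left 110°, forward 9.7 m, then turn right 12°, forward 5.1 m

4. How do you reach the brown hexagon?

turn left 150°, forward 11.4 m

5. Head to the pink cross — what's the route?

turn right 170°, forward 1.4 m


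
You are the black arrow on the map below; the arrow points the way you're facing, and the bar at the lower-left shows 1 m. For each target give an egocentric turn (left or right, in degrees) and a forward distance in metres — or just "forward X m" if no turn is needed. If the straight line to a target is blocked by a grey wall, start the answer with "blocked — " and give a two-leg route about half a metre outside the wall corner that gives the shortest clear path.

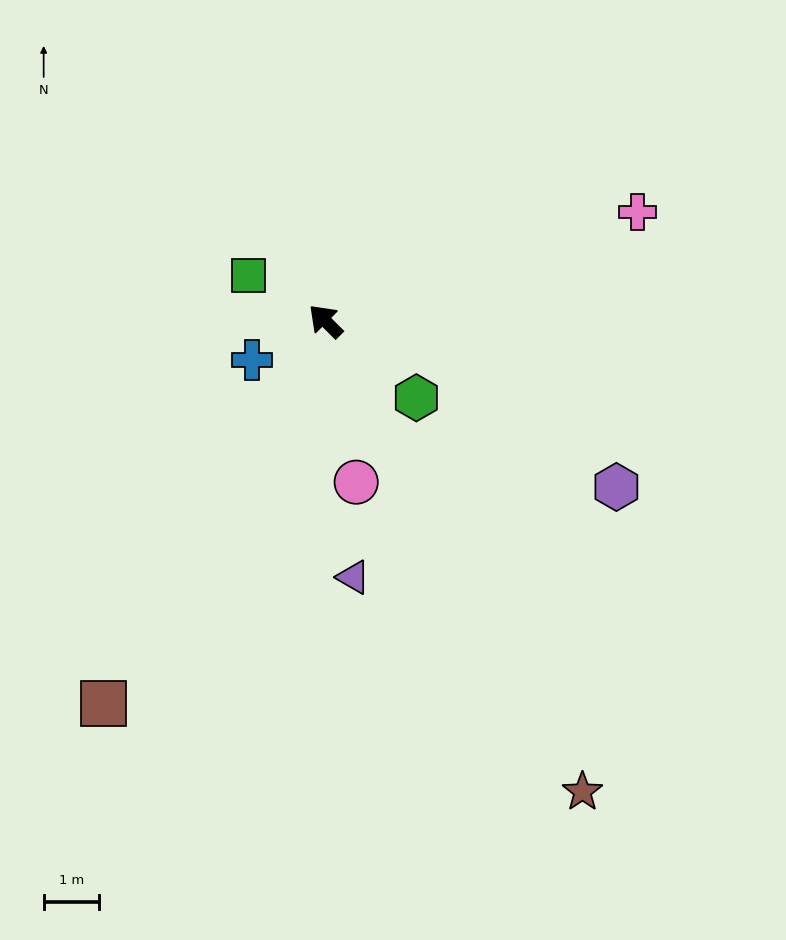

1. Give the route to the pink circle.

turn left 146°, forward 3.0 m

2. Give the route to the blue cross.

turn left 73°, forward 1.5 m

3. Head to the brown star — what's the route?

turn left 164°, forward 9.7 m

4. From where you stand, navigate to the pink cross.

turn right 116°, forward 6.0 m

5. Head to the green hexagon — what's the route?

turn right 175°, forward 2.1 m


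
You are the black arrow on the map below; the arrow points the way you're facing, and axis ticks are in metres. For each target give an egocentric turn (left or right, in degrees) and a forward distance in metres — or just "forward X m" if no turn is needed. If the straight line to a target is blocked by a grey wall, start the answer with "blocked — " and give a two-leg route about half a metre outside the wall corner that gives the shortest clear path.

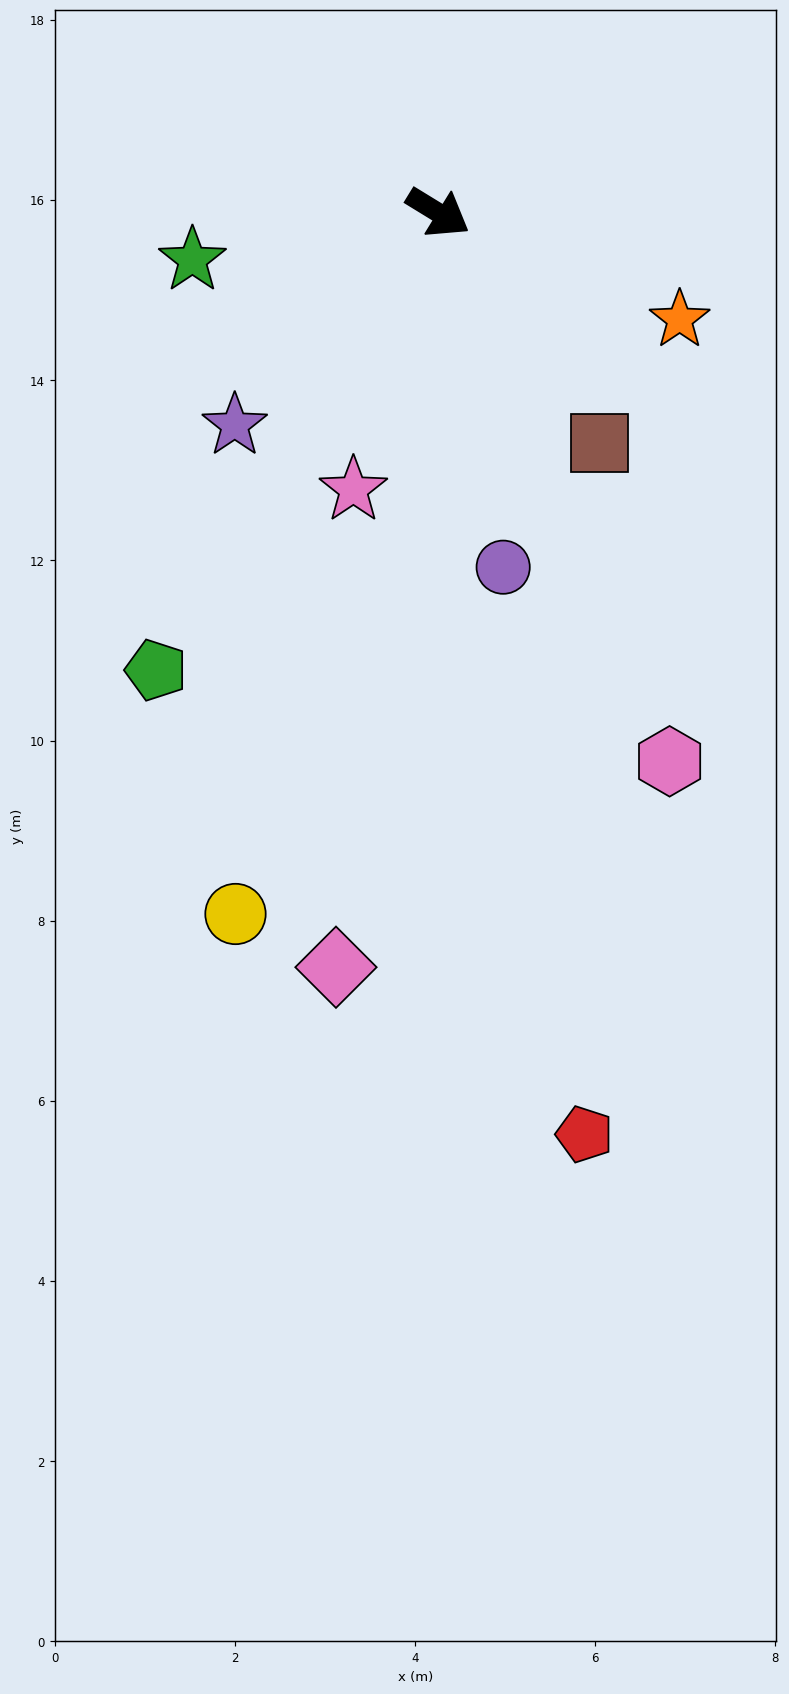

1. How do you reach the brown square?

turn right 23°, forward 3.1 m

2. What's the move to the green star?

turn right 138°, forward 2.8 m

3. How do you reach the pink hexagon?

turn right 36°, forward 6.6 m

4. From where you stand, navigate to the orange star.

turn left 8°, forward 2.9 m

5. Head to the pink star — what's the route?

turn right 76°, forward 3.2 m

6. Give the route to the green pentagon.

turn right 90°, forward 6.0 m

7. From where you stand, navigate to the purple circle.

turn right 48°, forward 4.0 m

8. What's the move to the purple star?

turn right 102°, forward 3.3 m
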